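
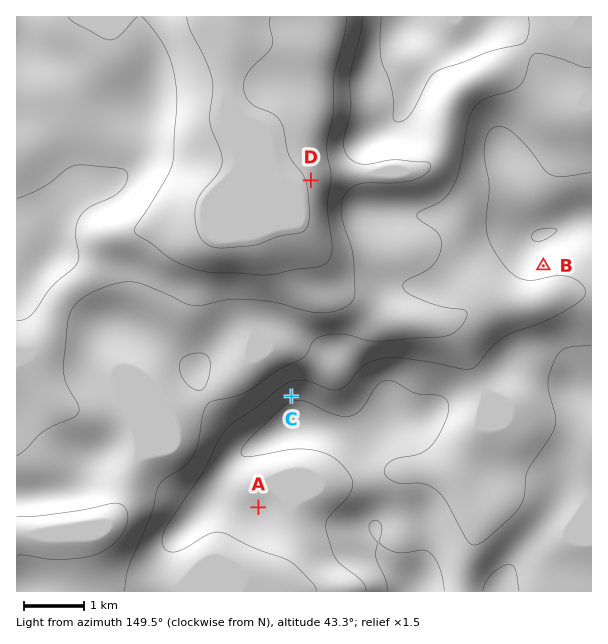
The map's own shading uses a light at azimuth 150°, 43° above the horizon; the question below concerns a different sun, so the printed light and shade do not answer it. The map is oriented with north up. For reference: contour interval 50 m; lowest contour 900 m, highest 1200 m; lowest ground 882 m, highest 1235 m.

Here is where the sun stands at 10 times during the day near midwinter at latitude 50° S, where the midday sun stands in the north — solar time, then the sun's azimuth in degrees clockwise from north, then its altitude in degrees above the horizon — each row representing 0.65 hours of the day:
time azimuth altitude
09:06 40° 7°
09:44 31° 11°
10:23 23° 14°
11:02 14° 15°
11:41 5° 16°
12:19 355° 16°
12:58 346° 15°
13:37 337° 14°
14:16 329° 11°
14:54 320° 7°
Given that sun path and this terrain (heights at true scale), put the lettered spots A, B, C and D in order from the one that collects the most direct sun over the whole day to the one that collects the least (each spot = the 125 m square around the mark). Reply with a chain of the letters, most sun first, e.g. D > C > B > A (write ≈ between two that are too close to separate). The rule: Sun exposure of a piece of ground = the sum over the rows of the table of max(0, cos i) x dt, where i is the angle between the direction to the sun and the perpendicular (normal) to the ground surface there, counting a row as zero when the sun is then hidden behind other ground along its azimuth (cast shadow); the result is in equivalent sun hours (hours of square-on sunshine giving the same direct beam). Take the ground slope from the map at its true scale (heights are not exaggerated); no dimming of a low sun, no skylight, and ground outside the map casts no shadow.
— C > A ≈ D > B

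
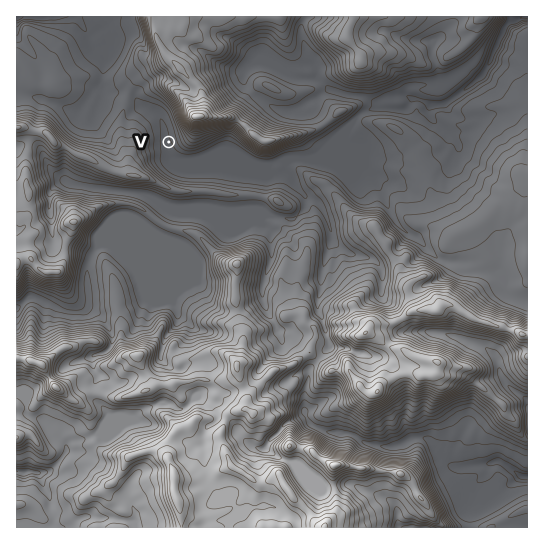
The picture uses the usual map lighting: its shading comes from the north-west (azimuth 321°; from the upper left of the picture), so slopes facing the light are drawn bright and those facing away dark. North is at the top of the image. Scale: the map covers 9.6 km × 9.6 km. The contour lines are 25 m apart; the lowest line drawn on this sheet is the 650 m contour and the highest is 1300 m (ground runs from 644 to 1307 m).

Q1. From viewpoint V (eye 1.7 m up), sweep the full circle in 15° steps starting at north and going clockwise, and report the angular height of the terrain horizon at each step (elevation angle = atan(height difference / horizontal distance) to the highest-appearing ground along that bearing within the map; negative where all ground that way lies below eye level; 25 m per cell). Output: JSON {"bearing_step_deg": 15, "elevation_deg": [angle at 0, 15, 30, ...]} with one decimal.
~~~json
{"bearing_step_deg": 15, "elevation_deg": [13.5, 20.3, 30.1, 36.0, 28.5, 18.1, 14.6, 9.8, 4.9, 5.0, 7.4, 6.9, 8.7, 10.7, 13.5, 13.5, 12.0, 11.7, 10.9, 8.8, 6.0, 3.3, 2.5, 5.5]}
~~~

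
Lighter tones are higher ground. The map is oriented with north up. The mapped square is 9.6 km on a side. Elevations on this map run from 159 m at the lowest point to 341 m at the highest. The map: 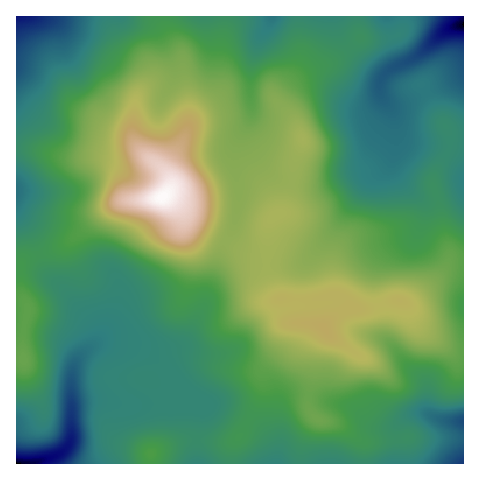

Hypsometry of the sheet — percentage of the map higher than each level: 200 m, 94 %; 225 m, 66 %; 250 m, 38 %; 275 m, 16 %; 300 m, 4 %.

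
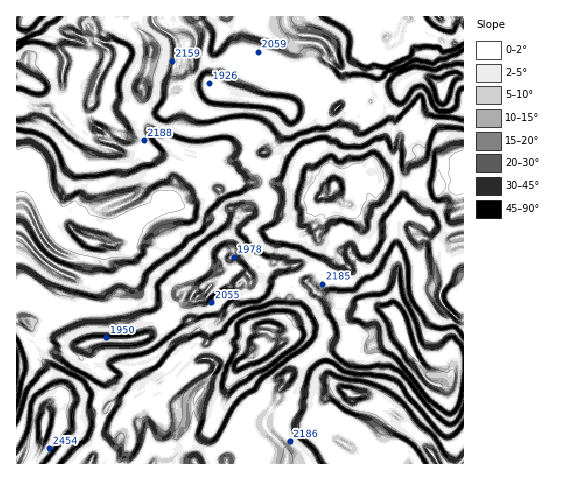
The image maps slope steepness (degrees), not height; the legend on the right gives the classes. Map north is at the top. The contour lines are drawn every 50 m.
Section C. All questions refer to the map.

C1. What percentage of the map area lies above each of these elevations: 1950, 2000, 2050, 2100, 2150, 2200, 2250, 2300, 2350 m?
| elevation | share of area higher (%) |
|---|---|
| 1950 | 94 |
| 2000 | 93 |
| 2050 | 90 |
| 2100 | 74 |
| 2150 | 70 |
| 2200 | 46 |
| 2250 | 41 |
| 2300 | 37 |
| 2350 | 17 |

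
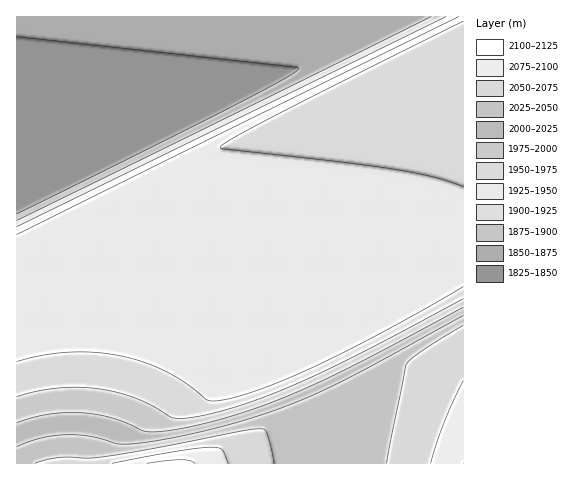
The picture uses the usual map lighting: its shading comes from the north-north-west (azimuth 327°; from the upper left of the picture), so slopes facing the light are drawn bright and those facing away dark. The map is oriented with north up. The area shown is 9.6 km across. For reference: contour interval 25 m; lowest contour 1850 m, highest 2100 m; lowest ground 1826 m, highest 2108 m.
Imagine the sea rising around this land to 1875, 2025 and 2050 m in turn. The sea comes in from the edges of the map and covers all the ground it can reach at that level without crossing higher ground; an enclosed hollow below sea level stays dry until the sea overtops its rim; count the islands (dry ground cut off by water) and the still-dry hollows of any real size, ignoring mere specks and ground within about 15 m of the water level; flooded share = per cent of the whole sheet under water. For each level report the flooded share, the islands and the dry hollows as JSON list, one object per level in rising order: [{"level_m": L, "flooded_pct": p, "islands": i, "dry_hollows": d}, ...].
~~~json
[{"level_m": 1875, "flooded_pct": 21, "islands": 0, "dry_hollows": 0}, {"level_m": 2025, "flooded_pct": 87, "islands": 0, "dry_hollows": 0}, {"level_m": 2050, "flooded_pct": 94, "islands": 0, "dry_hollows": 0}]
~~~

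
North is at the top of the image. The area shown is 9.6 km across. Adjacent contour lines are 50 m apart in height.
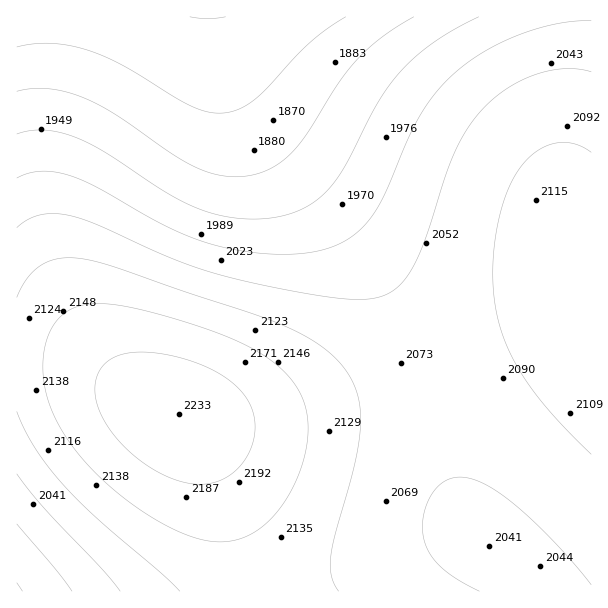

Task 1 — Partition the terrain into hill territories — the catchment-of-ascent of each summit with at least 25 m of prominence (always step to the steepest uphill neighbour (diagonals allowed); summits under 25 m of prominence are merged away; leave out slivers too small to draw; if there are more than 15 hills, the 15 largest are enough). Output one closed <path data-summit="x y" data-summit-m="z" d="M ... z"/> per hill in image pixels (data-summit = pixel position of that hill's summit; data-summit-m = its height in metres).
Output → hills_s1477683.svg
<path data-summit="179 414" data-summit-m="2233" d="M216 16l-200 1 0 574 521 1 1-7-10-13-46-31-14-17-16-42-22-93-24-63-24-47-26-39-26-34-54-60-29-39-19-41-6-19z"/><path data-summit="591 311" data-summit-m="2135" d="M591 16l-374 1 7 40 10 24 13 26 29 39 44 49 36 45 26 39 24 47 24 63 22 93 16 42 14 17 46 31 7 7 4 13 53-1z"/>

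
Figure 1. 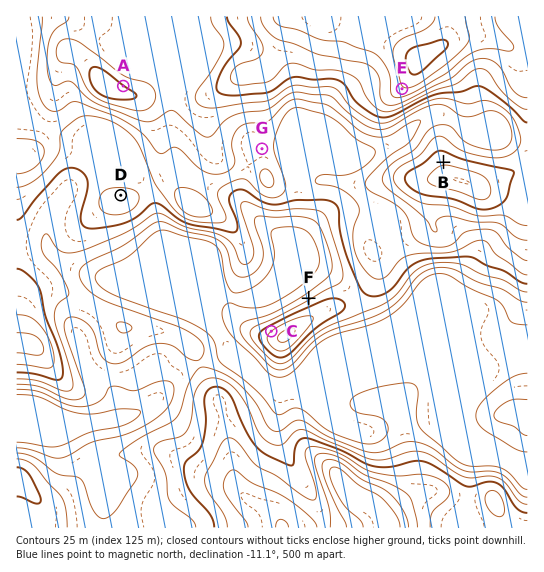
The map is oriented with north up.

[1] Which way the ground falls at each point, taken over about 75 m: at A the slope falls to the NE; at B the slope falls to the N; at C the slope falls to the NW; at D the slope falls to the N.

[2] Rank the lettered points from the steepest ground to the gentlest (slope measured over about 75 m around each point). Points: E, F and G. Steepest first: F E G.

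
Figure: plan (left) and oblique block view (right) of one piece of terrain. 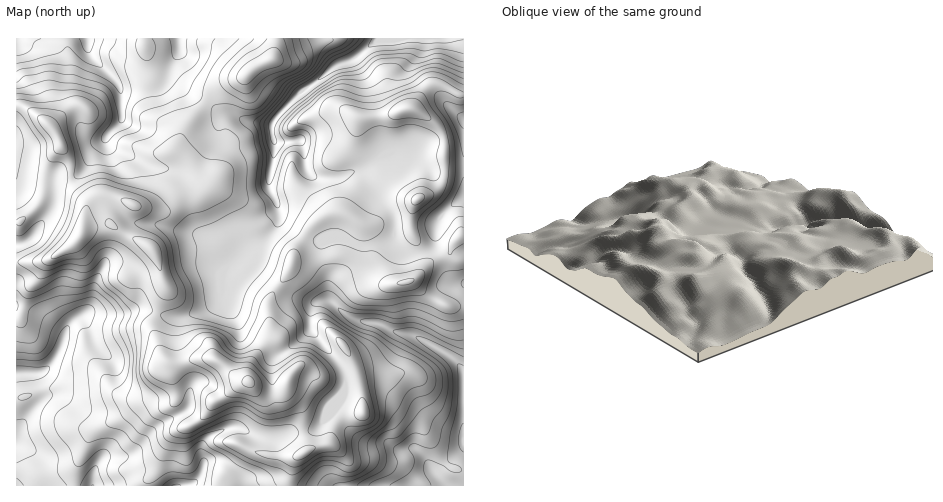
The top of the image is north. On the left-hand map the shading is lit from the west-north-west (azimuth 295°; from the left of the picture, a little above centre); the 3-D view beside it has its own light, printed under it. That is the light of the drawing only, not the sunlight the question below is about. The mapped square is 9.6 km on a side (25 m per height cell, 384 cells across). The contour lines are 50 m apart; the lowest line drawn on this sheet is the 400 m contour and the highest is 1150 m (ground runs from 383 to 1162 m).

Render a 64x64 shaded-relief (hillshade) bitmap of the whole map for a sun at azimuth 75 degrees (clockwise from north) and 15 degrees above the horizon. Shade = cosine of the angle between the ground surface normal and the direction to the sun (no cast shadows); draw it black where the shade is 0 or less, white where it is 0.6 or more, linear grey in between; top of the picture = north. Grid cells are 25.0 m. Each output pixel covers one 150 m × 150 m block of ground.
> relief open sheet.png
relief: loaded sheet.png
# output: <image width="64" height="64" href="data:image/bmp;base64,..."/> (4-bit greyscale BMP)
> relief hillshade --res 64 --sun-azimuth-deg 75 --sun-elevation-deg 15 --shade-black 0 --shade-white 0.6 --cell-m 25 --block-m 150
<image width="64" height="64" href="data:image/bmp;base64,Qk12CAAAAAAAAHYAAAAoAAAAQAAAAEAAAAABAAQAAAAAAAAIAAATCwAAEwsAABAAAAAAAAAAAAAAABEREQAiIiIAMzMzAERERABVVVUAZmZmAHd3dwCIiIgAmZmZAKqqqgC7u7sAzMzMAN3d3QDu7u4A////AFVVVVV5gwASNGeZYyIAJWZlQzNYq6mHVXiHd3dnmoZVVVZVRGmDASNEVndTRjAUZ2UyIzabqXQkeZiIiImoZVZVZlREWIQRNFVEVkNpYARmQhEiJIqoUhSbqqqZq6ZVZ2ZmVDNHljI0QzNFRHqCEzEAAjMjeqdBN8zMy6m7hWeIZlVDMjaIUzQyEjRFimEAAAJFZUNYl0SM7czcqqlleapVQyIiNXdTIzIQE0V4QAACV3d2VFeHad/szduZhUabu0QyIjNFZmQyIyABI2hRATeYdmZVV3eL3su8p4l0WKzLQyIjNEVVVDIiMQACWIZUVnZVVlVnh3rLmJqXioV5vMtUIiNEVVREQyIyAAJXiIdUMzRVVViYeJdWi7mal4qrzFQyNFVlVEMzIiIiI0RXh2QhAkVlWKh3ZDWu66qomavMZUM0VmVEMiIiISNWQQR4ZBACVnd5uXZkN9/rq6mInN1mZURVVDMhEiMiIlhgAWhkAAVmeJq6dmVI79qrqHis3Wd2VURDMhEjMzIiSHEBVUIRWHZ5qrqXZVnuuZqXeb3ud3dlRDMhE0MiERJYcxMxASWbhWm6mql1We2omYd6zv53dlVEMyI1UwAAE2iFMgABR82EWrmJu5Zq3JiId5vf/ndlQzMzI1dRAAA1eIUwABNa7oNJuYndlmvbiIiIve/+VVVCIzM1eFAAAlV3ZBACVnz+gzeqnO2FfMqYiJrO/+xERmQSM0Z3MAACRnZSETepnO2EI3ve6lWcyqmZrO/+t0RXlyEkZ3UgAAFXhkIkjNuJu5ZDa/+2Nr27u6vO7tlBRGipUSR2UwAAAmiGQzW/+2V4h4eL22E53czMzN7bYgFVebtyFXUxAAADeIZTNs/7U0Z4rLqmEX3tze7d24MAE1aKu4MlZBAAAASJhlRZ39pSNWi92mIGz/3O7bqFEAFFaJqqlTVTEAAAJpmHZovcuEEkeazaQVz/7LynZkEAE1aJqZmXVUIhAAFHmZiJq7qGMRSKq9tVv/65dSE1MhEjVomZiJh1MiEAATZ4iJqpmHUxFIqr23jex0MyElZDIiNnZ4d3d3ZBAAABJFZ4qqmHZTEUiqvcmrkwEjM1ZkMiNokkZ3dmZkEAABMiNXrMqXdlMRSKq8upcwATREVlQ0V5qgJnd2VWUQAANDElnNyodmZDJHmZmZhRATRERFVWiqmZAleHVEZRAANVMTe97Kh2ZlQzRniJmFIjRUM0VnrLqZkSNXhkNWMAJWUhSt7bmHZmZUMkZ4mYY0VVVEVmi9yoiCIjV2Q0diE1ZCFc7sqHdmZmVCFHmZhlVWZmZ3d5zJdmMhFGZDWJUjVTEn39uYd3ZmZkICeql2ZmZmd4h2eahlVDISV1V6pzMzEDrv2od3d2ZmUgF6qHZmd3d3h3Znd2Z0QxAlZ5qnQiECbP/Kh3d3dmZjEmqodmd3d3d3Zmd2Z4VUIAE2mpdCEjad/smHd3d3d2UzaJh2d3dnd3ZVeYVFd3UxABOKlkNFeb3tuYd3d3d3dkNGd3ZmZmd3dUaslSNYh0IAAnmGVomqu7qYd3d3d3eHYzRXd2ZVZ4h1R8yVI0mYZCAAaYZ5qZmYiZh3d3d3eIlzI0VmZVZ4iIU3zJYzR4iGMABYd3iGeIiImHZ3d3d4mXMjNFZmaIiIdCarp1VlV4dRAEd3d1WKqpiHZ3d3d4m7YiNERWeJmIdiA5upd3REeGEANndlV6zKh3dnd3iImstAJFVFaJmYdkECeruplUNXYgA1Z3iau6l3d2d3iJq92BA1ZlVniId2QhJ7zMu1Q0dTIzRoq7uph3d3ZneJqs7FAUZ3Zmd3d2ZURHqqzMVDRlRGVWm7qHd3d3ZmZ4mrz9QBWJdVZmZ2ZmZleIet1UNGVFiGeal3d3ZmZmZniqrP5QFqhDRWZmZmZ2ZnZZ3VUzRUWah5hmd2VVZmZ3eKqr73AHphJFZmZmZ3ZmZEneZTEkR7uYh2ZlREVmZ4iImprvoAekAkZnd2ZmZmZTSd5lMAJb7JmWVENEVmd4mIiImu/BB5MCVmZ3d3ZmZlNK7mUgAX78qoUzRVVVeImZh3ib/9MVYQJVVmd3dmZmU0rvVBACr+urhCRmZVVniZh3eJz/sQRAAUVEZ3dmZmZTSv8xAAbOyJqnVVVERWeJiHd5rf+AA0ACRDNXd2VmZTNt/xAAWt2nebuVIjRFVniId5q8/3ABMiRDI1d2VGZDNb/+AASLu4VqzrQBNVZmeJiImYm9ogATREMkZ3ZDVURr/+sCWJmYdovfwwNWZmZniIh1RZzaIAJEQ0WJhkNFac/+l2eZh3Zove/EFGZlZmZ3dlIlnN2jAAJFaaqGQzWM79hDmZd3ZorM37QkZ2VVVFZUITar3utAAEeauYZURYvclDSHZniImrvOoxNnZlVDREIBSKq97ZMAJpupdmVVZ5lleVVmeZmaqsthFGd2VDMzIAFZqqvKmWITephlZ2VEV4rMVnZ5mJqrtyAlZ3dVQyIhAliZiIiauUNYhURoh0JIvN1ndnmYmqpiAkVniGVTIiISRnd3ibzut2ZSE2iqdFi8zHdmeIirpiAjNFeJhlMhIyI1VXm83v/ah0ETaKunZ6zLZmZneKtyEkMjaJqWQiIjMzREe97d7bmIdCR4iap2m7pVVVZoulETMhNomqYiIjRDNERr3tzKmJq5d4h3mYeZiFVVVWi6USMhFHmqpREzRVRERGnN3Kl3isy5iIiIiIh3"/>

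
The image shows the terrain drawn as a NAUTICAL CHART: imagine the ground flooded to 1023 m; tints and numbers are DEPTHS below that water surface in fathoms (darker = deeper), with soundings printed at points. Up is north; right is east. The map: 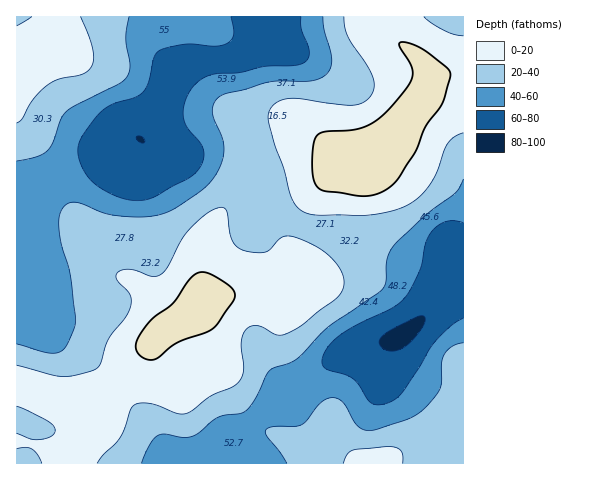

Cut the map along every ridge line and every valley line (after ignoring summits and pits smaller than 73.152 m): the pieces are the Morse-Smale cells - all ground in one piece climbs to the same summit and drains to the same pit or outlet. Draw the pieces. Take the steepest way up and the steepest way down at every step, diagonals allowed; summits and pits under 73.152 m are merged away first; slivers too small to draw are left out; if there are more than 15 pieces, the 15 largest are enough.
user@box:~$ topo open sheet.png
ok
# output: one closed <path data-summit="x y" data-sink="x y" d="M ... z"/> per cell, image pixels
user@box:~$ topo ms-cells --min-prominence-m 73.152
<path data-summit="361 167" data-sink="400 336" d="M463 16l-88 1 6 10 12 12 20 13 10 10 6 11-1 15-34 49-26 28-10 1-11-3-10 3-45 49-5 12 0 12 4 11 18 16-12-6-23 2-18 10-24 19-30 7-14 18-27 15-30 35-28 24-15 10-19 0-43-15-9-1 0 80 447-1z"/><path data-summit="361 167" data-sink="140 139" d="M375 16l-213 1 5 35 10 19-9 16-14 32-12 19-2 2-4-4-10 0-34 26-49 21-27 2 1 199 9 1 43 15 19 0 15-10 28-24 30-35 27-15 14-18 30-7 24-19 18-10 10-2 19 2-12-12-4-11 0-12 5-12 45-49 10-3 11 3 10-1 26-28 34-49 1-15-6-11-10-10-20-13-12-12z"/><path data-summit="38 52" data-sink="140 139" d="M161 16l-102 0-2 18-4 11-5 4-10 2-22 10 1 123 26-1 49-21 34-26 10 0 4 4 2-2 12-19 14-32 9-16-10-19z"/><path data-summit="38 52" data-sink="400 336" d="M57 16l-41 1 1 43 31-11 5-4 5-19z"/>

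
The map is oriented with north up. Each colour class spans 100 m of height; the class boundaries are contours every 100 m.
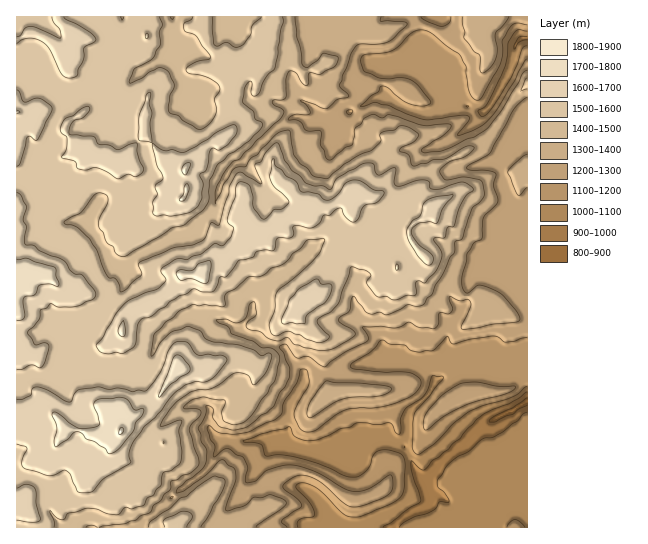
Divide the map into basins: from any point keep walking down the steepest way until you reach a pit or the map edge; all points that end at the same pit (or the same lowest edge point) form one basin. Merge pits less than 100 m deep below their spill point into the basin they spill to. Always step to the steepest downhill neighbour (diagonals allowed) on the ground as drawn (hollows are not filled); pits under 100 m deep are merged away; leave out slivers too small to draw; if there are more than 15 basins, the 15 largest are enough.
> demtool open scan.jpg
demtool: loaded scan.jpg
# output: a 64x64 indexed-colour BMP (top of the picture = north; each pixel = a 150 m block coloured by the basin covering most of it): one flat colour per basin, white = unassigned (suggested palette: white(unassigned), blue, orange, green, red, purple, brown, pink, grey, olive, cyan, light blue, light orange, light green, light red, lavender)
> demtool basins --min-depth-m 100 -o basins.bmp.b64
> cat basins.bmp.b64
<image width="64" height="64" href="data:image/bmp;base64,Qk12CAAAAAAAAHYAAAAoAAAAQAAAAEAAAAABAAQAAAAAAAAIAAATCwAAEwsAABAAAAAAAAAA////ALR3HwAOf/8ALKAsACgn1gC9Z5QAS1aMAMJ34wB/f38AIr28AM++FwDox64AeLv/AIrfmACWmP8A1bDFABEREREREREREREREREREREREREREREREREREREREREREREREREREREREREREREREREREREREREREREREREREREREREREREREREREREREREREREREREREREREREREREREREREREREREREREREREREREREREREREREREREREREREREREREREREREREREREREREREREREREREREREREREREREREREREREREREREREREREREREREREREREREREREREREREREREREREREREREREREREREREREREREREREREREREREREREREREREREREREREREREREREREREREREREREREREREREREREREREREREREREREREREREREREREREREREREREREREREREREREREREREREREREREREREREREREREREREREREREREREREREREREREREREREREREREREREREREREREREREREREREREREREREREREREREREREREREREREREREREREREREREREREREREREREREREREREREREREREREREREREREREREREREREREREREREREREREREREREREREREREREREREREREREREREREREREREREREREREREREREREREREREREREREREREREREREREREREREREREREREREREREREREREREREREREREREREREREREREREREREREREREREREREREREREREREREREREREREREREREREREREREREREREREREREREREREREREREREREREREREREREREREREREREREREREREREREREREREREREREREREREREREREREREREREREREREREREREREREREREREREREREREREREREREREREREREREREREREREREREREREREREREREREREREREREREREREREREREREREREREREREREREREREREREREREREREREREREREREREREREREREREREREREREREREREREREREREREREREREREREREREREREREREREREREREREREREREREREREREREREREREREREREREREREREREREREREREREREREREREREREREREREREREREREREREREREREREREREREREREREREREREREREREREREREREREREREREREREREREREREREREREREREREREREREREREREREREREREREREREREREREREREREREREREREREREREREREREREREREREREREREREREREREREREREREREREREREREREREREREREREREREREREREREREREREREREREREREREREREREREREREREREREREREREREREREREREREREREREREREREREREREREREREREREREREREREREREREREREREREREREREREREREREREREREREREREREREREREREREREREREREREREREREREREREREREREREREREREREREREREREREREREREREREREREREREREREREREREREREREREREREREREREREREREREREREREREREREREREREREREREREREREREREREREREREREREREREREREREREREREREREREREREREREREREREREREREREREREREREREREREREREREREREREREREREREREREREREREREREREREREREREREREREREiIRERERERERERERERERERERERERERERERERERERERIiIiERERERERERERERERERERERERERERERERERERERIiIiIiIiIiIRERERERERERERERERERERERERERERERIiIiIiIiIiIiEREREREREREREREREREREREREREREREiIiIiIiIiIiIhERERERERERERERERERERMzEREREREiIiIiIiIiIiIiIRERERERERERERERERERMzMxERERESIiIiIiIiIiIiIiIRERERERERERERERERMzMzMRERERIiIiIiIiIiIiIiIiIREREREREREREREREzMzMzMRERESIiIiIiIiIiIiIiIiIREREREREREREREzMzMzMzERESIiIiIiIiIiIiIiIiIiERERERERERERETMzMzMzMiIiIiIiIiIiIiIiIiIiIiIRERERERERERERMzMzMzMiIiIiIiIiIiIiIiIiIiIiIiEREREREREREREzMzMzMyIiIiIiIiIiIiIiIiIiIiIiIhERERERERERETMzMzMzMiIiIiIiIiIiIiIiIiIiIiIiERERERERETMzMzMzMzMyIiIiIiIiIiIiIiIiIiIiIiIhERERERERMzMzMzMzMzIiIiIiIiIiIiIiIiIiIiIiIiIREREREREzMzMzMzMzMiIiIiIiIiIiIiIiIiIiIiIiIhERERERERMzMzMzMzMzIiIiIREiIiIiIiIiIiIiIiIiEREREREREzMzMzMzMzMyIiIhERIiIiIiIiIiIiIiIiIREREREREREzMzMzMzMzMyIhERIiIiIiIiIiIiIiIiIhERERERERERMzMzMzMzMzEREREiIiIiIiIiIiIiIiIiEREREREREREzMzMzMzMzMREREiIiIiIiIiIiIiIiIiIRERERERERETMzMzMzMzMzERERIiIiIiIiIiIiIiIiIhERERERERERMzMzMzMzMzMREREiIiIiIiIiIiIiIiIi"/>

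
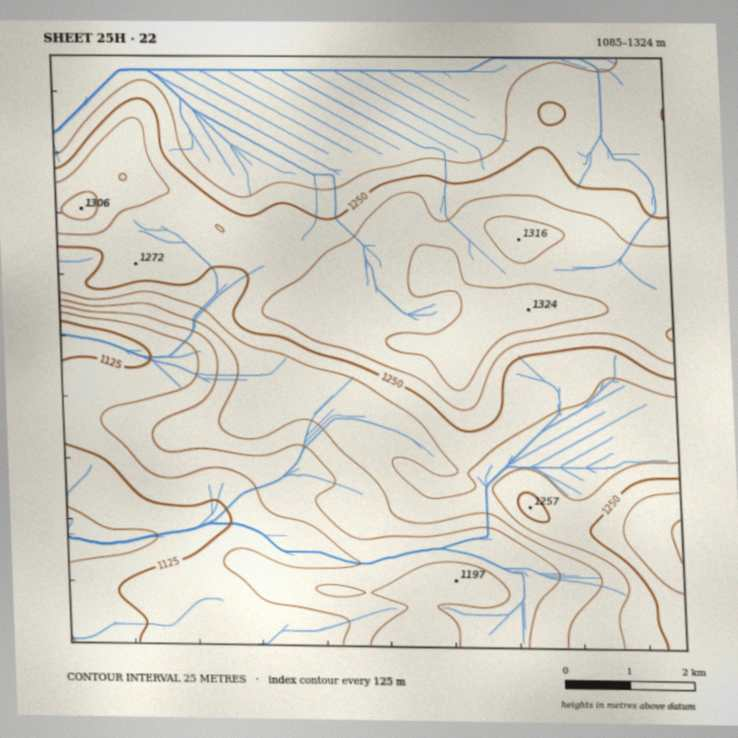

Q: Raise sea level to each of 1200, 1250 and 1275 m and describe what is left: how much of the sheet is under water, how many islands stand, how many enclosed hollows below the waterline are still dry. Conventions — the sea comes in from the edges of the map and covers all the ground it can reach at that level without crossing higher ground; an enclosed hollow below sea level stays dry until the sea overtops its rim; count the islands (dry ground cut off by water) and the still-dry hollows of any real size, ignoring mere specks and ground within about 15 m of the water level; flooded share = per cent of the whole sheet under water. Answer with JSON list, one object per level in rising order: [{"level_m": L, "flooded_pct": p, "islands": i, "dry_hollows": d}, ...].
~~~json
[{"level_m": 1200, "flooded_pct": 30, "islands": 0, "dry_hollows": 0}, {"level_m": 1250, "flooded_pct": 70, "islands": 0, "dry_hollows": 0}, {"level_m": 1275, "flooded_pct": 82, "islands": 0, "dry_hollows": 0}]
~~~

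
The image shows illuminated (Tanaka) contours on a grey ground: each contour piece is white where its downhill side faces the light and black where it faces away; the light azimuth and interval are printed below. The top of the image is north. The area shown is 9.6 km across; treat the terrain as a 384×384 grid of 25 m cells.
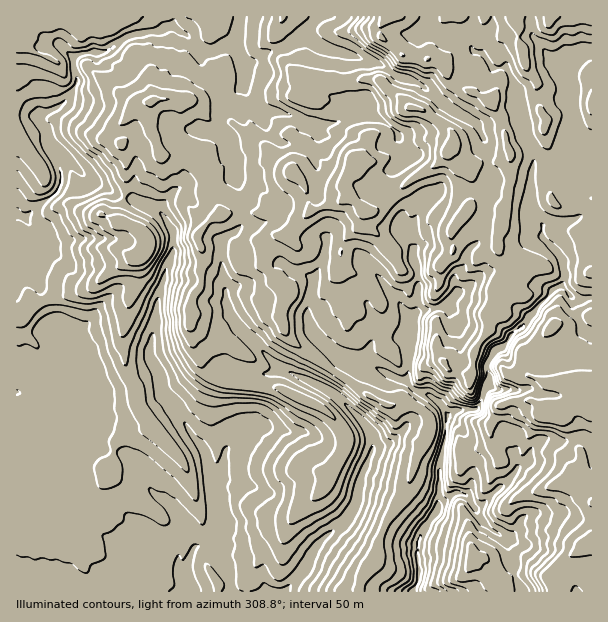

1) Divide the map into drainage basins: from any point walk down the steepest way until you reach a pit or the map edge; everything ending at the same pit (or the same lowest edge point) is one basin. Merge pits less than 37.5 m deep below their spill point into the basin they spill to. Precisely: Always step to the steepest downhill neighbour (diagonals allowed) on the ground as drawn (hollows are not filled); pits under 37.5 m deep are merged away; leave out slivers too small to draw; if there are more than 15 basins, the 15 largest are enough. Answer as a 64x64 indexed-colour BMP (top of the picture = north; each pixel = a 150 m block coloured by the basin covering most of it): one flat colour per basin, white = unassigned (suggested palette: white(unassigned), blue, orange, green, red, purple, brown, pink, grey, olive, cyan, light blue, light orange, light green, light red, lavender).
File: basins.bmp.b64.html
<image width="64" height="64" href="data:image/bmp;base64,Qk12CAAAAAAAAHYAAAAoAAAAQAAAAEAAAAABAAQAAAAAAAAIAAATCwAAEwsAABAAAAAAAAAA////ALR3HwAOf/8ALKAsACgn1gC9Z5QAS1aMAMJ34wB/f38AIr28AM++FwDox64AeLv/AIrfmACWmP8A1bDFABEREREREREREREREREREREREREiIiIiIiIiIhERERERERERERERERERERERERERERERESIiIiIiIiIiIREREREREREREREREREREREREREREREREiIiIiIiIiIiIiIRERERERERERERERERERERERERERERIiIiIiIiIiIiIiEREREREREREREREREREREREREREREiIiIiIiIiIiIiIhERERERERERERERERERERERERERESIiIiIiIiIiIiIiIhEREREREREREREREREREREREREREiIiIiIiIiIiIiIiERERERERERERERERERERERERERESIiIiIiIiIiIiIiIzMzMREREREREREREREREREREREREiIiIiIiIiIiIiIjMzMzERERERERERERERERERERERESIiIiIiIiIiIiIiMzMzMxEREREREREREREREREREREREiIiIiIiESIiIiIzMzMzMRERERERERERERERERERERESIiIiIiERERIiETMzMzMzEREREREREREREREREREREREiIiIiIRERERERMzMzMzMxERERERERERERERERERERESIiIiIhEREREREzMzMzMzERERERERERERERERERERERIiIiIiIRERERETMzMzMzMRERERERERERERERERERERESIiIiIRERERERMzMzMzMxERERERERERERERERERERERIiIiIhEREREREzMzMzMzMRERERERERERERERERERERESIiIiERERERETMzMzMzMzMxERERERERERERERERERERIiIiIRERERERMzMzMzMzMxEREREREREREREREREREREiIiIhEREREREzMzMzMzMzEREREREREREREREREREREiIiIiIRERERETMzMzMzMzERERERERERERERERERIiIiIiIiERERERERMzMzMzMzMRERERERERERERERESIiIiIiIiEREREREREzMzMzMzMxERERERERERERERESIiIiIiIiIRERERERETMzMzMzMxEREREREREREREREiIiIiIiIiERERERERERMzMzMzMzEREREREREREREREiIiIiIREhEREREREREREzMzMzMzMREREREREREREREiIiIiIRERERERERERERETMzMzMzMxERERERERERERIiIiIiIRERERERERERERERMzMzMzMzERERERERERERIiIiIiIhEREREREREREREREzMzMzMzMREREREREREREiIiIiIiEREREREREREREREUMzMzMzMxERERERERERESIiIiIiIRERERERERERERERQzMzMzMzERERERERERERIiIiIiIhERERERERERERERFERDMzMzMxEREREREREREiIiIiIhEREREREREREREREUREREMzMzERERERERERESIiIiIiERERERERERERERERREREREMzMRERERERERESIiIiIiERERERERERERERERFERERERDMxERERERERESIiIiIhEREREREREREREREREURERERERDERERERERERIiIiIhERERERERERERERERERRERERERERBEREREREREiIiIiERERERERERERERERERFEREREREREQRERERERESIiIiIREREREREREREREREREUREREREREQREREREREREiIiIiERERERERERERERERERREREREREQREREREREREREiIiIhERERERERERERERERFEREREREQRERERERERERERIiIiIREREREREREREREREURERERERBERERERERERERESIiIRERERERERERERERERREREREREERERERERERERERERIRERERERERERERERERFEREREREQREREREREREREREREREREREREREREREREREURERERERBERERERERERERERERERERERERERERERERERREREREREERERERERERERERERERERERERERERERERERFEREREREQREREREREREREREREREREREREREREREREREURERERERBERERERERERERERERERERERERERERERERERREREREREERERERERERERERERERERERERERERERERERFEREREQRERERERERERERERERERERERERERERERERERERFEREERERERERERERERERERERERERERERERERERERERERERERERERERERERERERERERERERERERERERERERERERERERERERERERERERERERERERERERERERERERERERERERERERERERERERERERERERERERERERERERERERERERERERERERERERERERERERERERERERERERERERERERERERERERERERERERERERERERERERERERERERERERERERERERERERERERERERERERERERERERERERERERERERERERERERERERERERERERERERERERERERERERERERERERERERERERERERERERERERERERERERERERERERERERERERERERERERERERERERERERERERERERERERERERERERERERERERERERERERERERERERERERERERERERERERERERERERERERERERERERERERERERERERERERERERERERERERERERERERERERERERERERERERERERERERERERERERERER"/>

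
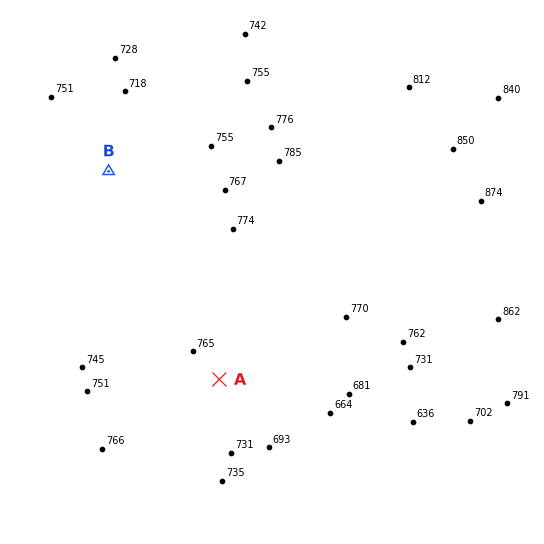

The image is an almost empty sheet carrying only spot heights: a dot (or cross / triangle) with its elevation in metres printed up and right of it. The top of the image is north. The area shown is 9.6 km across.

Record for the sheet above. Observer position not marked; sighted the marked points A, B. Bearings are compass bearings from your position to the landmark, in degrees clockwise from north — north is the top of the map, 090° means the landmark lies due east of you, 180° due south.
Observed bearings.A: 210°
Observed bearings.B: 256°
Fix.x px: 378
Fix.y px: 104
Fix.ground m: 810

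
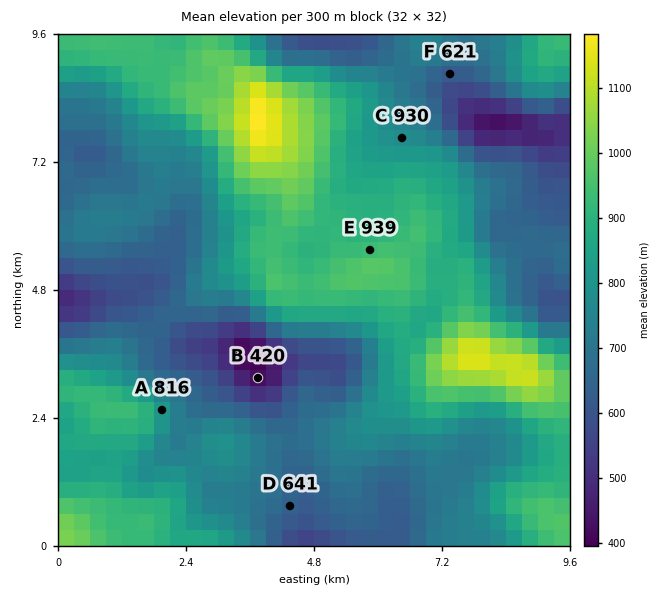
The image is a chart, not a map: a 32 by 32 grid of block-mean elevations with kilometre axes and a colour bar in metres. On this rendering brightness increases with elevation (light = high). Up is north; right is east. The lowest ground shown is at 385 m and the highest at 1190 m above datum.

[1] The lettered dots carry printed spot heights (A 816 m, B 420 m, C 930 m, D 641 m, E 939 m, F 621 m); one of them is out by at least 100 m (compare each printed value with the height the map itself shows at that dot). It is C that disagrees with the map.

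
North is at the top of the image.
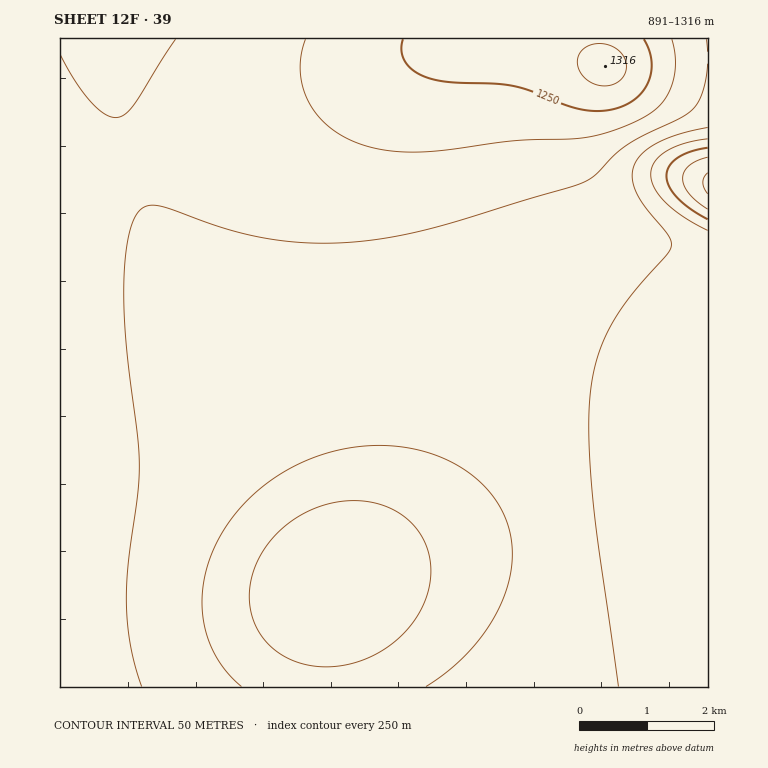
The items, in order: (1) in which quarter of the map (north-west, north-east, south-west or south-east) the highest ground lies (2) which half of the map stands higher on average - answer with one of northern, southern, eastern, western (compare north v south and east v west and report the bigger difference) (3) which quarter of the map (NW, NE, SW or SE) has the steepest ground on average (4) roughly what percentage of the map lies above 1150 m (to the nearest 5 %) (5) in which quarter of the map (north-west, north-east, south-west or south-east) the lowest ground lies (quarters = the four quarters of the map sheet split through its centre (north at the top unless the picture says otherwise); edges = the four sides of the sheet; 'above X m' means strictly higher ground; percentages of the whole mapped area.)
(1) The highest ground is in the north-east quarter.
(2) On average the northern half of the map is the higher ground.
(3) Slopes are steepest in the north-east quarter.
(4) Ground above 1150 m makes up about 30 % of the sheet.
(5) The lowest point lies in the north-east quarter of the map.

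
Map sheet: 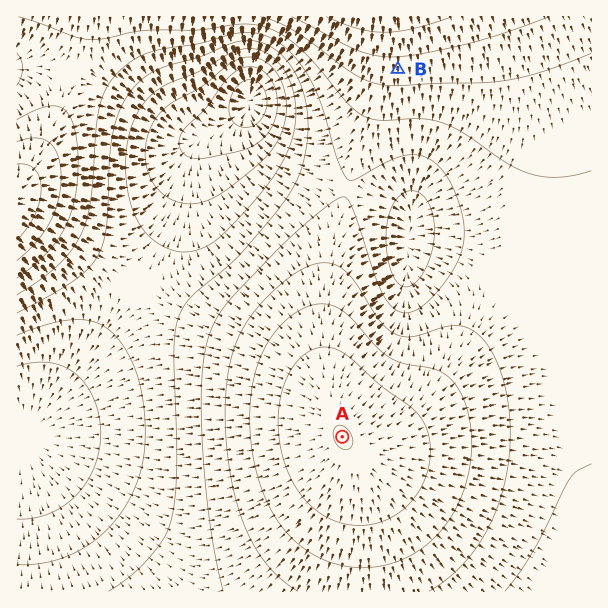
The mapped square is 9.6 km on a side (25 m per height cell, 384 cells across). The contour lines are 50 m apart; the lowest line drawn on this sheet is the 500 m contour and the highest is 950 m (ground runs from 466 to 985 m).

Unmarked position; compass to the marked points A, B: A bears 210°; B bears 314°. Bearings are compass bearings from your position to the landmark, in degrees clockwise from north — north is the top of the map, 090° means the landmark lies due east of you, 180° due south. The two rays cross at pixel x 498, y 166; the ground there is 800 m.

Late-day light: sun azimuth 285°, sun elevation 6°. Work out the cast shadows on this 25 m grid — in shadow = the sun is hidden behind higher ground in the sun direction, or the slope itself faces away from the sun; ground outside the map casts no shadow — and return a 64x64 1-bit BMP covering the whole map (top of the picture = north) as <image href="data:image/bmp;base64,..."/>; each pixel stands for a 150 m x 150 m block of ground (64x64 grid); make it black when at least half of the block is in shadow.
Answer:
<image width="64" height="64" href="data:image/bmp;base64,Qk0+AgAAAAAAAD4AAAAoAAAAQAAAAEAAAAABAAEAAAAAAAACAAATCwAAEwsAAAIAAAAAAAAA////AAAAAAAAAAAAAAAAAAAAAAAAAAAAAAAAAAAAAAAAAAAAAAAAAAAAAAAAAAAAAAAAAAAAAAAAAAAAAAAAAAAAAAAAAAAAAAAAAAAAAAAAAAAAAAAAAAAAAAAAAAAAAAAAAAAAAAAAAAAAAAAAAAAAAAAAAAAAAAAAAAAAAAAAAAAAAAAAAAAAAAAAAAAAAAAAAAAAAAAAAAAAAAAAAAAAAAAAAAAAAAAAAAAAAAAAAAAAAAAAAAAAAAAAAAAAAAAAAAAAAAAAAAAAAAAAAAAAAAAAAAAAAAAAAAAAAAAAAAAAAAAAAAAAAAAAAAAAAAAAAAAAAAAAAAAAAIAAAPAAAAABwAAA/gAAAAHgAAD/wAAAAeAAAP/wAAAB8AAA//wAAAHwAAD//wAAAfAAAP//wAAB8AAA///gAAHwAAD//+AAAfAAAP//8AAA8AAA///wAADgAAD///AAAEAAAH//8AAAAAAAP//4AAAAAAAf//gAAAAAAB//+AAAAAAAD//4AAAAAAAH//wAAAAAAAf//AAAAAAAA//+AAAAAAAB//+AAAAAAAH//+AAAAAAAP//4AAAAAAAf//wAAAAAAA///AAAAAAAB//8AAAAAAAD//4AAAAAAAGH/AAAAAAAAAP8AAAAAAAAA/wAAAAAAAAB+AAAAAAAAADwAAAAAAAAAAAAAAAAA=="/>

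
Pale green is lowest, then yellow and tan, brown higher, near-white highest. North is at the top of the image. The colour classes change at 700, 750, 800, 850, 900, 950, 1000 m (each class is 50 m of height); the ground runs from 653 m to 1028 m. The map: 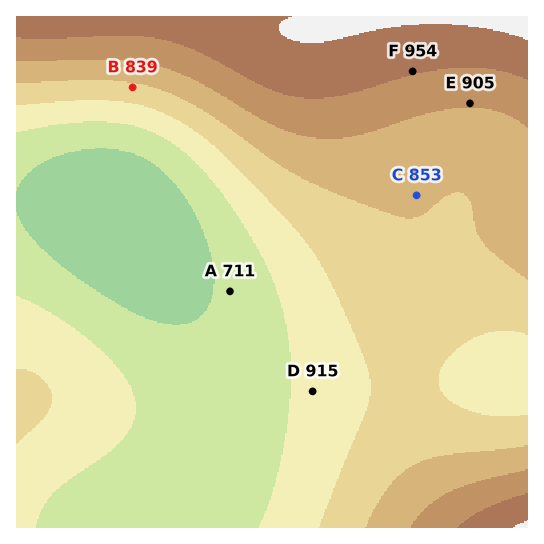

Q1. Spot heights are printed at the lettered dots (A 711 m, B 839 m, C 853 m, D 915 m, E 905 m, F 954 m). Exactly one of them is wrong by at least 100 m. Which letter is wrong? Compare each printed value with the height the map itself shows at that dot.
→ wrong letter D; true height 765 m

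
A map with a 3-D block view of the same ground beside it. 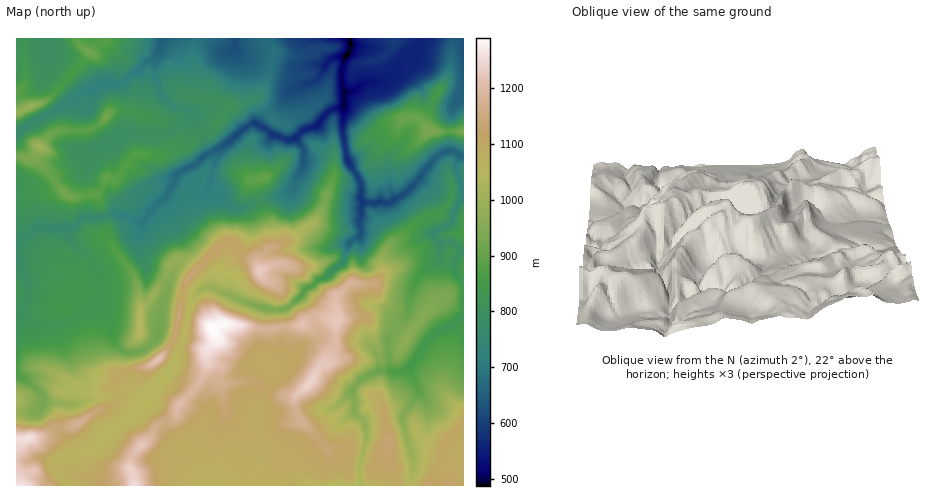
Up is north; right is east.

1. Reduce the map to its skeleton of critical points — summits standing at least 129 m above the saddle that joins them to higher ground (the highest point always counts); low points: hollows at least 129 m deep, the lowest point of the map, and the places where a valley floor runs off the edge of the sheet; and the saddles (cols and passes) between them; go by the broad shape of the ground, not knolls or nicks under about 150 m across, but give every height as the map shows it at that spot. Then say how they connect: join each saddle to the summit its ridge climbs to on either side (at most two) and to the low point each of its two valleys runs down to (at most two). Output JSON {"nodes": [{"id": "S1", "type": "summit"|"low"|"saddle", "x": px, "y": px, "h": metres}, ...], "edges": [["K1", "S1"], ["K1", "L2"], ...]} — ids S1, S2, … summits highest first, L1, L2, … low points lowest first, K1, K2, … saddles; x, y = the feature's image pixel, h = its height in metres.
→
{"nodes": [
{"id": "S1", "type": "summit", "x": 213, "y": 329, "h": 1290},
{"id": "S2", "type": "summit", "x": 20, "y": 485, "h": 1266},
{"id": "S3", "type": "summit", "x": 259, "y": 271, "h": 1232},
{"id": "S4", "type": "summit", "x": 39, "y": 146, "h": 1002},
{"id": "S5", "type": "summit", "x": 29, "y": 107, "h": 990},
{"id": "S6", "type": "summit", "x": 428, "y": 132, "h": 938},
{"id": "L1", "type": "low", "x": 347, "y": 55, "h": 487},
{"id": "K1", "type": "saddle", "x": 116, "y": 393, "h": 1073},
{"id": "K2", "type": "saddle", "x": 64, "y": 480, "h": 1070},
{"id": "K3", "type": "saddle", "x": 187, "y": 319, "h": 1056},
{"id": "K4", "type": "saddle", "x": 20, "y": 130, "h": 768},
{"id": "K5", "type": "saddle", "x": 458, "y": 154, "h": 661},
{"id": "K6", "type": "saddle", "x": 356, "y": 173, "h": 605}],
"edges": [["K1", "S2"], ["K1", "S3"], ["K1", "L1"], ["K2", "S1"], ["K2", "S2"], ["K2", "L1"], ["K3", "S1"], ["K3", "S3"], ["K3", "L1"], ["K4", "S4"], ["K4", "S5"], ["K4", "L1"], ["K5", "S1"], ["K5", "S6"], ["K5", "L1"], ["K6", "S3"], ["K6", "S6"], ["K6", "L1"]]}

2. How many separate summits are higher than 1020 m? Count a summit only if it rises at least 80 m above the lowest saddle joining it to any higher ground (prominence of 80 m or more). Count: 5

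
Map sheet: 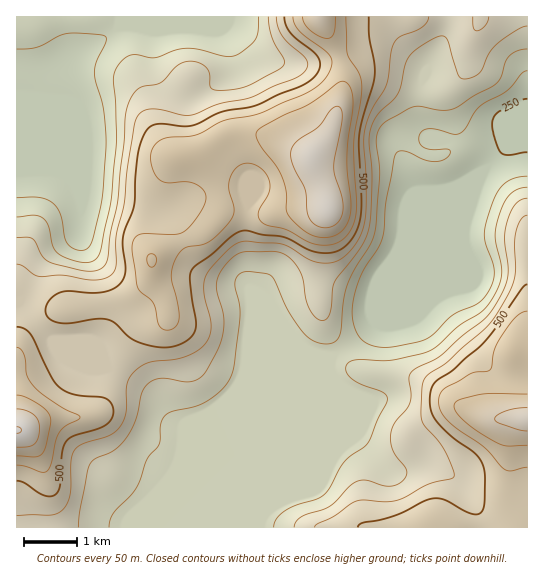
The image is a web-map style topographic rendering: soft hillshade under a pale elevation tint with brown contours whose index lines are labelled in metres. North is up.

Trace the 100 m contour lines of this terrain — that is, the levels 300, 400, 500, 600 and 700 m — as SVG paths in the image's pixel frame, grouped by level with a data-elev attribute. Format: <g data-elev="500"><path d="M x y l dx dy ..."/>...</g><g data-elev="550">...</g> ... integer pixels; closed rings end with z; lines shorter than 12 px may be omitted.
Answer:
<g data-elev="300"><path d="M527 176l-12 2-9 4-8 9-6 12-6 20-2 12 2 10 7 20 1 10-4 14-8 11-7 5-22 10-20 20-11 6-27 5-12 1-13-2-9-6-4-6-4-11-1-11 1-12 9-26 16-24 4-11 4-37 10-47 3-3 4 0 24 10 10 1 8-3 5-5 0-4-19 0-8-3-3-4-1-4 3-8 9-2 23 5 7-1 5-5 13-21 27-16 16-18 5-2"/><path d="M17 49l20-2 22-11 10-3 30 2 6 1 1 2-1 7-9 17-1 8 0 11 8 28 3 36-4 54-8 35-4 12-4 3-5 1-7-1-6-4-3-8-5-23-3-7-6-5-13-5-21 1"/></g><g data-elev="400"><path d="M78 527l2-18 10-44 5-6 20-10 11-11 9-17 6-27 5-8 7-6 8-2 24 4 8-1 8-4 6-8 12-23 5-17-1-14-6-24 0-10 5-12 11-12 6-4 8-2 28 1 11 3 9 8 6 11 5 27 5 11 8 8 4 0 4-2 4-9 2-20 1-7 27-35 8-18 3-44-3-43 2-15 7-13 20-20 3-8 5-23 5-9 22-15 6-3 6 1 3 5 10 33 4 4 7-1 7-3 5-3 8-18 8-10 21-15 9-3"/><path d="M527 198l-6 2-6 4-8 17-2 17 3 28 0 11-4 13-11 19-10 11-21 16-21 19-26 14-6 6 2 19-1 8-3 7-13 15-4 13 3 14 13 19-1 8-6 5-9 3-8-1-16-5-9 1-8 6-19 19-30 12-4 4-2 5"/><path d="M268 17l4 21 12 23-1 5-5 4-33 17-14 3-14 0-6-3-1-13-4-7-9-5-11 0-9 4-16 17-20 4-8 8-7 18-8 89-7 31-3 25-5 9-6 3-10 1-34-8-10-6-10-18-6-2-10 1"/></g><g data-elev="500"><path d="M17 481l8 2 18 12 7 1 5-1 5-9 2-32 4-12 8-6 31-10 6-7 2-8-2-7-5-5-32-5-15-7-8-10-20-42-6-6-8-2"/><path d="M527 284l-5 4-26 39-11 15-32 28-16 11-4 5-2 5-1 16 6 14 17 16 22 17 7 9 3 16-1 24-2 8-4 3-7 0-26-14-12-2-10 3-29 15-32 7-4 4"/><path d="M284 17l2 8 4 8 23 18 6 7 1 8-4 9-13 10-25 10-19 9-10 3-28 5-27 13-11 1-24-2-6 1-4 3-6 8-4 13-4 26-1 30-11 32 0 10 3 22-3 10-6 8-12 5-14 1-24-2-10 3-7 5-4 8 0 7 4 5 7 3 9 1 29-4 12 0 7 3 15 15 9 5 20 5 16-1 15-7 4-5 3-5 0-8-6-40 2-11 43-36 11-3 16 4 20 2 27 13 12 3 14-1 12-7 9-12 4-15 1-17-2-66 16-60-1-13-5-25 0-20"/></g><g data-elev="600"><path d="M17 456l18 1 7-3 4-9 5-24-2-7-7-7-16-10-9-2"/><path d="M527 394l-46 0-22 6-4 2-1 4 3 7 8 9 30 20 12 4 20-1"/><path d="M149 266l4 1 3-5 0-5-3-3-3 0-3 3 0 5z"/><path d="M316 237l11 0 11-3 8-8 4-12 1-13-4-27 0-17 6-58-3-12-3-4-4-2-6 3-30 21-24 10-19 11-6 4-2 4 4 11 16 21 6 12 4 13 0 18 2 6 15 15z"/><path d="M303 17l1 6 6 7 9 6 8 2 4-1 3-4 1-16"/></g><g data-elev="700"><path d="M17 433l3 0 1-3-1-3-3 0"/></g>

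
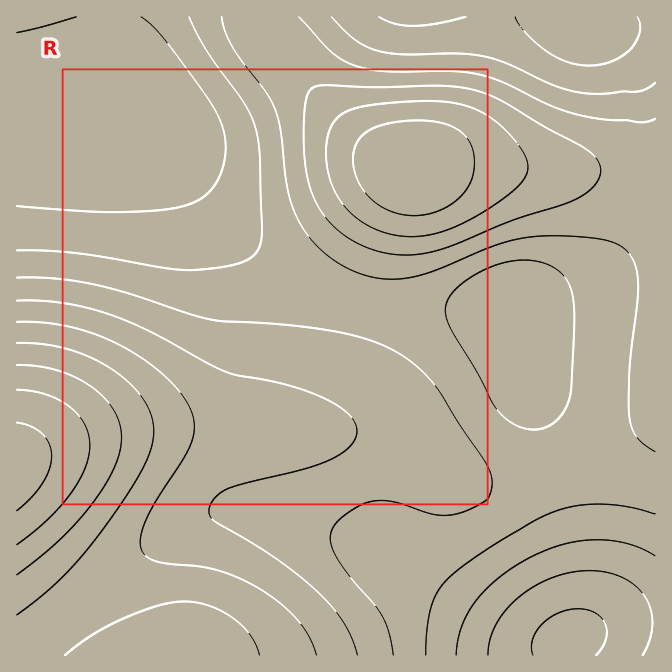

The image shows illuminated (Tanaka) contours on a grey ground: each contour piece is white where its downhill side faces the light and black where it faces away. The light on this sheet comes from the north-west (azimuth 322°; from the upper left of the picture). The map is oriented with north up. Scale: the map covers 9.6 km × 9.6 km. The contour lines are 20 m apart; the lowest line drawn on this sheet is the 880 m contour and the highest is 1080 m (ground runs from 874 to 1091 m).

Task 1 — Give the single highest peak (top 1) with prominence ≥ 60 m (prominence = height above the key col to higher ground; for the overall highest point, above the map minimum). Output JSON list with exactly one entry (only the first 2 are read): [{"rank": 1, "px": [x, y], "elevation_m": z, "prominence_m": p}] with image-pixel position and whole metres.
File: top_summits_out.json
[{"rank": 1, "px": [407, 167], "elevation_m": 1036, "prominence_m": 82}]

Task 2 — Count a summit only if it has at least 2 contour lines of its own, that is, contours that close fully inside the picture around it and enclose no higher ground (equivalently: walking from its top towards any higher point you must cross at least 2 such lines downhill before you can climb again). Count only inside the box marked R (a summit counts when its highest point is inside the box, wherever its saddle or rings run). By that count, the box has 1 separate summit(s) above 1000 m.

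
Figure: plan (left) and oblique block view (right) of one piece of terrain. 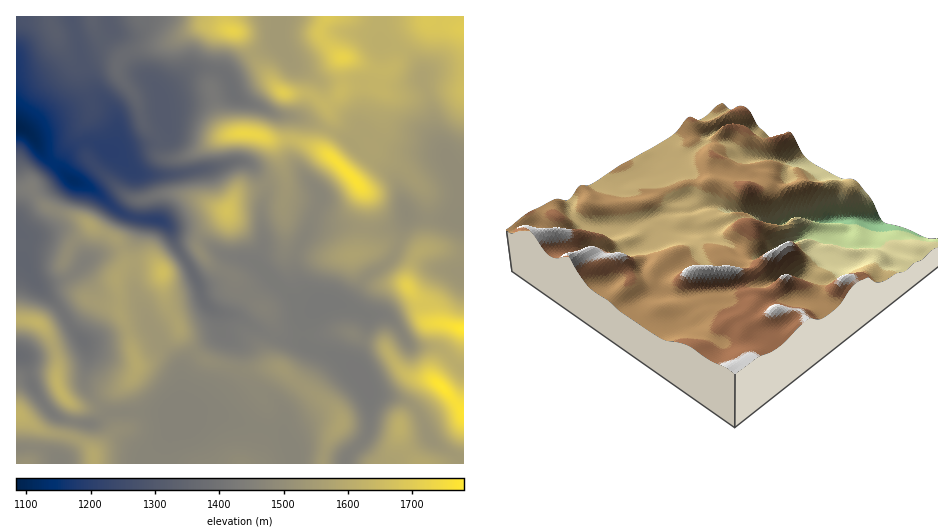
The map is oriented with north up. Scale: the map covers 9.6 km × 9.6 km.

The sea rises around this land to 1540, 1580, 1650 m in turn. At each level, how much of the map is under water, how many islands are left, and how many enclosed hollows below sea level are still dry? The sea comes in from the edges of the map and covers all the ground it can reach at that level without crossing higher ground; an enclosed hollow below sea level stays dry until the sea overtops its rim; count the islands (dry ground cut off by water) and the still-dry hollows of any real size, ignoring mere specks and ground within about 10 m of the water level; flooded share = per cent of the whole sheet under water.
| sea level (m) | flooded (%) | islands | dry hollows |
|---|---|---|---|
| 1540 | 67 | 4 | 0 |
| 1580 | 81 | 5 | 0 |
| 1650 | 93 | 4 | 0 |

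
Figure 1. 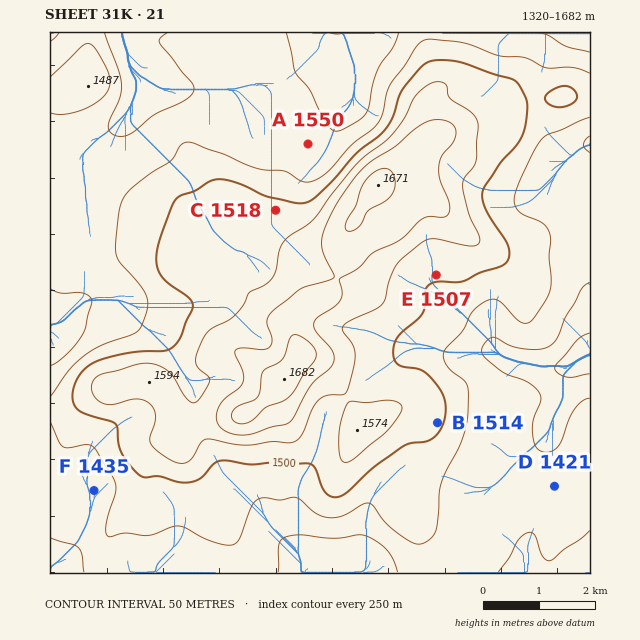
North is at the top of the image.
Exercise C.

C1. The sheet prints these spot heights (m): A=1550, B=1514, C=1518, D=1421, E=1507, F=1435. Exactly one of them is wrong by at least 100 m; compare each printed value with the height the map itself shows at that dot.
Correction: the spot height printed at A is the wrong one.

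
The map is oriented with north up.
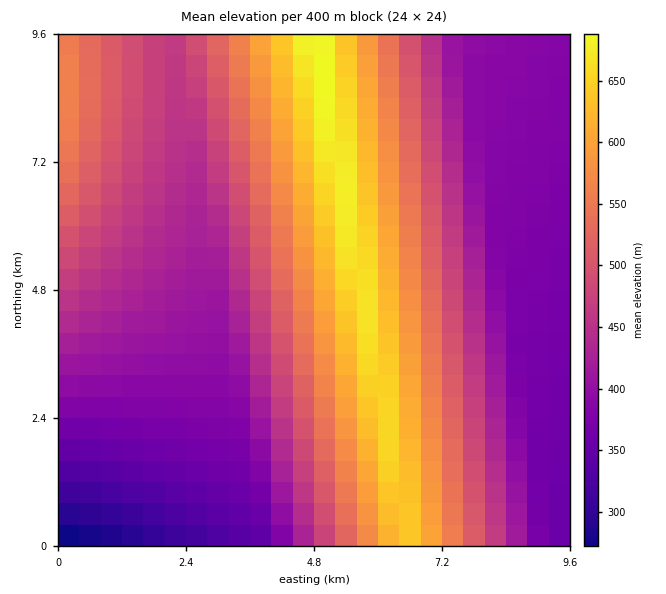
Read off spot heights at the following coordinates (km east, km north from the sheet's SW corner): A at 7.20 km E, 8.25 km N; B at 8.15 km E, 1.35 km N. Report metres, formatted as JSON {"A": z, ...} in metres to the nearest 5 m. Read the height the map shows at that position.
{"A": 445, "B": 450}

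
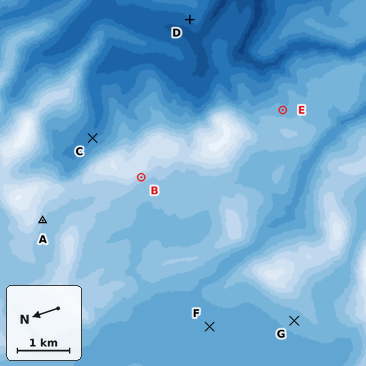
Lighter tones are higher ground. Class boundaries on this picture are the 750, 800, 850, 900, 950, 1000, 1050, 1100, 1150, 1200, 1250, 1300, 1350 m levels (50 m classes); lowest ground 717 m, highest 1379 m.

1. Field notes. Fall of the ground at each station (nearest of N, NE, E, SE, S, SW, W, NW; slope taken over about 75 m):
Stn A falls SW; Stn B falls W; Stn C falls E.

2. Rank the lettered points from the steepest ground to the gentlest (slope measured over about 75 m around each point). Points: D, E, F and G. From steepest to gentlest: D E G F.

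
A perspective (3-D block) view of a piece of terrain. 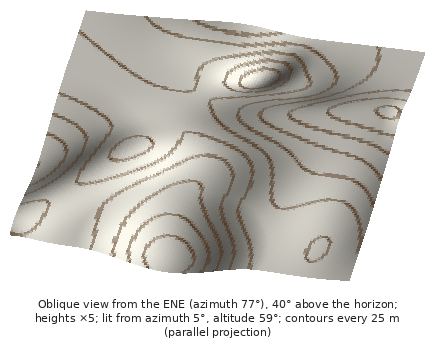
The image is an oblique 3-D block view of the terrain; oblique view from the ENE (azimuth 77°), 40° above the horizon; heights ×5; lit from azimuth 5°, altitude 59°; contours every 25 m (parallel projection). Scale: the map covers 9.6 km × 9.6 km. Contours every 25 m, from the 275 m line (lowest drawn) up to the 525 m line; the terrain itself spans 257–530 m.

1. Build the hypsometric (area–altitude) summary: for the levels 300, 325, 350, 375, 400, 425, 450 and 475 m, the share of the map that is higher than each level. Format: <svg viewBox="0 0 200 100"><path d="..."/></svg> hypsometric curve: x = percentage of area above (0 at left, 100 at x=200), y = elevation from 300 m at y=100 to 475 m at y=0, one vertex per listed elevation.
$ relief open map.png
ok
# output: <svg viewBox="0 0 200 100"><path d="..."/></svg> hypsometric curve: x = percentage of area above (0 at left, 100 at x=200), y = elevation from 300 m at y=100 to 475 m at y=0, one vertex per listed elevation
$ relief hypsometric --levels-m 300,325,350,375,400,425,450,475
<svg viewBox="0 0 200 100"><path d="M191 100l-10-14-18-15-28-14-57-14-35-14-18-15-14-14"/></svg>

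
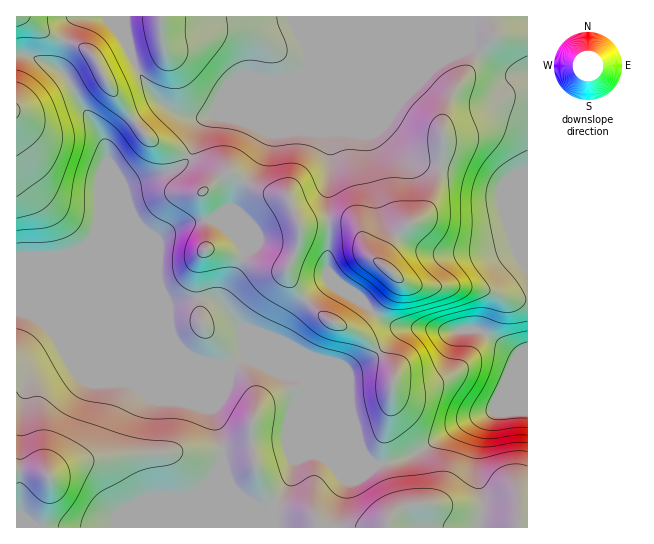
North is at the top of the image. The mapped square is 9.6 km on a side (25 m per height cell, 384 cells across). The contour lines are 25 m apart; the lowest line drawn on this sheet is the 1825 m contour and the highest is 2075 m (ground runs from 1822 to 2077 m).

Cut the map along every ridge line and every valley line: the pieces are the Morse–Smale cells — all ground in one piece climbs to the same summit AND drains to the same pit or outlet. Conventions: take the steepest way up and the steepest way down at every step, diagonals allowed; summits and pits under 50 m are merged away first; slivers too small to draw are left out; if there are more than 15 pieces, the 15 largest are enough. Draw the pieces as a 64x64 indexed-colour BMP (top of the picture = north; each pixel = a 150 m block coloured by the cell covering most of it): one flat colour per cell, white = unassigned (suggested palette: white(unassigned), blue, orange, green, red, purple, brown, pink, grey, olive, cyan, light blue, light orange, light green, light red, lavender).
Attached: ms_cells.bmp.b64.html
<image width="64" height="64" href="data:image/bmp;base64,Qk12CAAAAAAAAHYAAAAoAAAAQAAAAEAAAAABAAQAAAAAAAAIAAATCwAAEwsAABAAAAAAAAAA////ALR3HwAOf/8ALKAsACgn1gC9Z5QAS1aMAMJ34wB/f38AIr28AM++FwDox64AeLv/AIrfmACWmP8A1bDFACIiIiIiIiIiIiIiIiIiIiIiIiIiIiIiIiIiIiIiIiIiIiIiIiIiIiIiIiIiIiIiIiIiIiIiIiIiIiIiIiIiIiIiIiIiIiIiIiIiIiIiIiIiIiIiIiIiIiIiIiIiIiIiIiIiIiIiIiIiIiIiIiIiIiIiIiIiIiIiIiIiIiIiIiIiIiIiIiIiIiIiIiIiIiIiIiIiIiIiIiIiIiIiIiIiIiIiIiIiIiIiIiIiIiIiIiIiIiIiIiIiIiIiIiIiIiIiIiIiIiIiIiIiIiIiIiIiIiIiIiIiIiIiIiIiIiIiIiIiIiIiIiIiIiIiIiIiIiIiIiIiIiIiIiIiIiIiIiIiIiIiIiIiIiIiIiIiIiIiIiIiIiIiIiIiEREiIiIiIiIiIiIiIiIiIiIiIiIiIiIiIiIiIiIiIiEREREiIiIiIiIiIiIiIiIiIiIiIiIiIiIiIiIiIiIiIREREREiIiIiIiIiIiIiIiIiIiIiIiIiIiIiIiIiIiIRERERERIiIiIiIiIiIiIiIiIiIiIiIiIiIiIiIiIiIRERERERERIiIiIiIiIiIiIiIiIiIiIiIiIiIiIiIiIRERERERERERIiIiIiIiIiIiIiIiIiIiIiIiIiIiIiIRERERERERERERIiIiIiIiIiIiIiIiIiIiIiIiIiIiIRERERERERERERESIiIiIiIiIiIiIiIiIiIiIiIiIiIREREREREREREREREiIiIiIiIiIiIiIiIiIiIiIiIiIhERERERERERERERERIiIiIiIiIiIiIiIiIiIiIiIiIhERERERERERERERERESIiIiIiIiIiIiIiIiIiIiIiMxEREREREREREREREREREiIiIiIiIiIiIiIiIjMiIjMxERERERERERERERERERESIiIiIiIiIjMzMzMzMzMzMxERERERERERERERERERERIiIiIiIiMzMzMzMzMzMzMxEREREREREREREREREREREiIiIiIjMzMzMzMzMzMzMxERERERERERERERERERERESIiIiMzMzMzMzMzMzMzMRERERERERERERERERERERERIiIjMzMzMzMzMzMzMzMREREREREREREREREREREREREiMzMzMzMzMzMzMzMzMRERERERERERERERERERERERETMzMzMzMzMzMzMzMzMRERERERERERERERERERERERERMzMzMzMzMzMzMRMzMREREREREREREREREREREREREREzMzMzMzMzMzMRERERERERERERERERERERERERERERETMzMzMzMzMzMxERERERERERERERERERERERERERERERMzMzMzMzMzMxEREREREREREREREREREREREREREREREzMzMzMzMzMzERERERERERERERERERERERERERERERETMzMzMzMzMzMRERERERERERERERERERERERERERERERMzMzMzMzMzMREREREREREREREREREREREREREREREREzMzMzMzMzMxERERERERERERERERERERERERERERERETMzMzMzMzMxERERERERERERERERERERERERERERERERMzMzMzMzMzEREREREREREREREREREREREREREREREREzMzMzMzMzMRERERERERERERERERERERERERERERERETMzMzMzMzMRERERERERERERERERERERERERERERERERMzMzMzMzMxEREREREREREREREREREREREREREREREREzMzMzMzM1ERERERERERERERERERERERERERERERERETMzMzMzMzURERERERERERERERERERERERERERERERERMzMzMzMzVVUREREREREREREREREREREREREREREREREzMzMzMzNVVVVRERERERERERERERERERERERERERERETMzMzMzM1VVVVVRERERERERERERERERERERERERERERMzMzMzM1VVVVVVUREREREREREREREREREREREREREREzMzMzMzVVVVVVVRERERERERERERERERERERERERERETMzMzMzNVVVVVVVERERERERERERERERERERERERERERMzMzMzNVVVVVVVVREREREREREREREREREREREREREREzMzMzM1VVVVVVVVERERERERERERERERERERERERERETMzMzM1VVVVVVVURBERERERERERERERERERERERERERMzMzM1VVVVVVVEREREEREREREREREREREREREREREREzMzMzVVVVVVVEREREREERERERERERERERERERERERETMzMzVVVVVVVEREREREREQRERERERERERERERERERERMzMzNVVVVVVEREREREREREQREREREREREREREREREREzMzNVVVVVVUREREREREREREQRERERERERERERERERETMzNVVVVVVURERERERERERERERBERERERERERERERZmMzVVVVVVVVRERERERERERERERERBEREREREREREWZmZVVVVVVVVVREREREREREREREREREREEREREREREWZmZlVVVVVVVVVEREREREREREREREREREREEREREREWZmZmVVVVVVVVVUREREREREREREREREREREREERERERZmZmZVVVVVVVVVREREREREREREREREREREREREQRERFmZmZlVVVVVVVVVEREREREREREREREREREREREREQREWZmZm"/>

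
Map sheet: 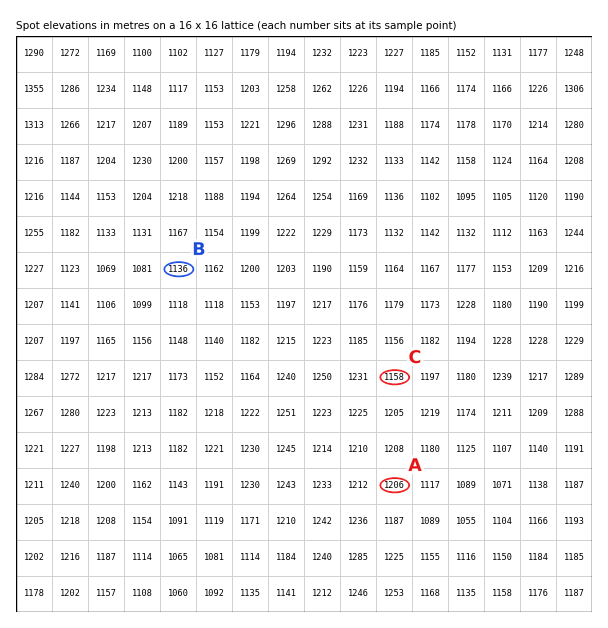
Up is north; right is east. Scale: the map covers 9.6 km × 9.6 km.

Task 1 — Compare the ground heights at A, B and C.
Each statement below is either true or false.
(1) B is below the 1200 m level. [true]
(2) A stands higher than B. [true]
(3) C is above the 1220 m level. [false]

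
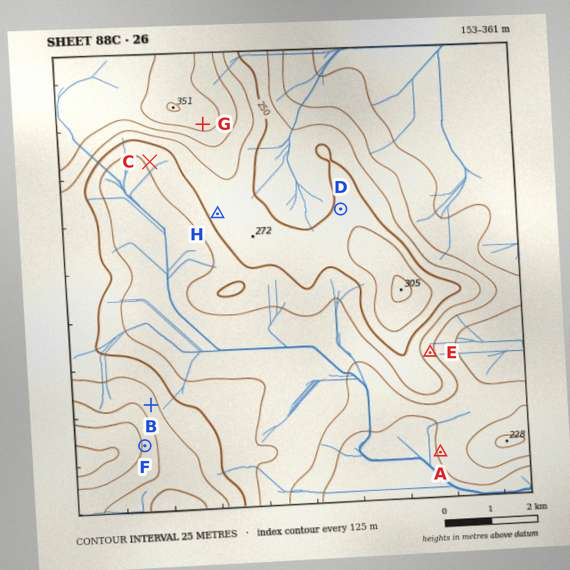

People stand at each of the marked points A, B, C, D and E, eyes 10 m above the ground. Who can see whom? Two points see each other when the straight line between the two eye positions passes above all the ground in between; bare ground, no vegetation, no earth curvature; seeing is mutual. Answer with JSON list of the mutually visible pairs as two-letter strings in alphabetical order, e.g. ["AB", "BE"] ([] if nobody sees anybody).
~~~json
["AB", "BC", "BD"]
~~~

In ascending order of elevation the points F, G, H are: H F G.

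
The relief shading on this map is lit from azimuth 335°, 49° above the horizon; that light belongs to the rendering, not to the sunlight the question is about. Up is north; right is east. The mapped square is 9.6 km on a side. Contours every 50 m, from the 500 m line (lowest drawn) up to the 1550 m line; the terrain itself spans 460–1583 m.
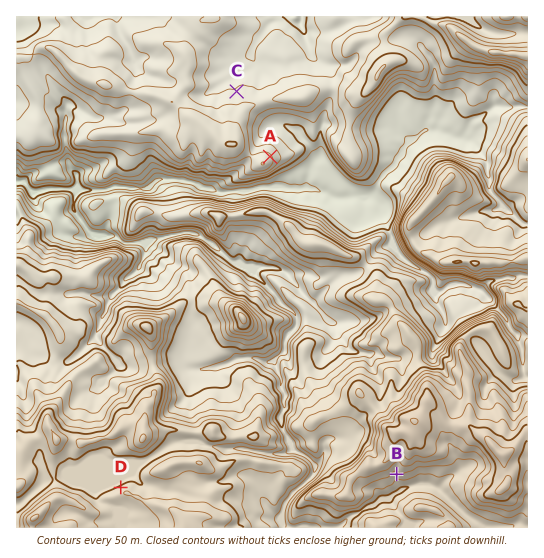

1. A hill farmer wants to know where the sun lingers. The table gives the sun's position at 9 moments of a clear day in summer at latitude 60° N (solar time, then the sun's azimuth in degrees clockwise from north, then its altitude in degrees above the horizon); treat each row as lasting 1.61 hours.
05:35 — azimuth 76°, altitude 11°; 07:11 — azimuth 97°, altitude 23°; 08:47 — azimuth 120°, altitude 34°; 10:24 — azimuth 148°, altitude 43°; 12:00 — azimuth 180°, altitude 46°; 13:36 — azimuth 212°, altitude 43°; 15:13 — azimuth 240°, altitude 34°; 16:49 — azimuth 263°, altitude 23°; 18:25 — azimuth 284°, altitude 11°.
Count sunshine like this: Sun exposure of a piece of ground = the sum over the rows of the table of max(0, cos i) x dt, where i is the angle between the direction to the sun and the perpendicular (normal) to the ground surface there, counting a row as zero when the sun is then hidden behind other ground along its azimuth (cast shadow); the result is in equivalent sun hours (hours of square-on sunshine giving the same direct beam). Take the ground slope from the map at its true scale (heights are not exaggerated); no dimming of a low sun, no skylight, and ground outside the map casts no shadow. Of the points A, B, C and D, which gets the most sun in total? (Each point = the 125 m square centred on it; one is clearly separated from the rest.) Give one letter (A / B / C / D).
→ B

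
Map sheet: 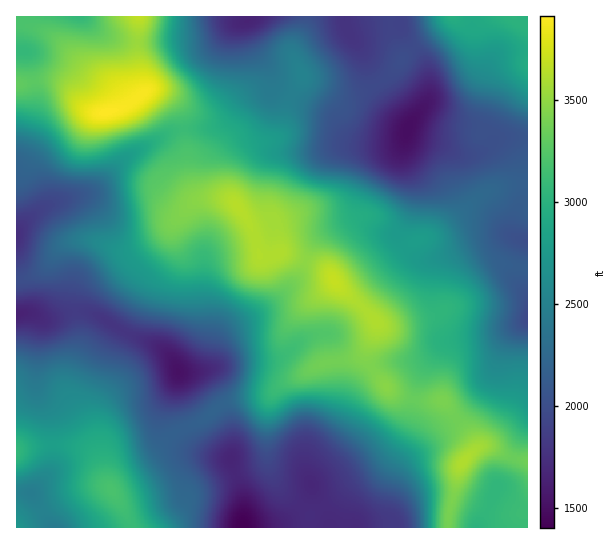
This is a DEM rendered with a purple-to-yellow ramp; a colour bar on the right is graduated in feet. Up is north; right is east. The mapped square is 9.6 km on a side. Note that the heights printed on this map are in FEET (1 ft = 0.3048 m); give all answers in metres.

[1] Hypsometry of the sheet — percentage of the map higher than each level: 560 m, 90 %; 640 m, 75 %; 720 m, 61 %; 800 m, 50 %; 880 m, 38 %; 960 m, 24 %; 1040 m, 10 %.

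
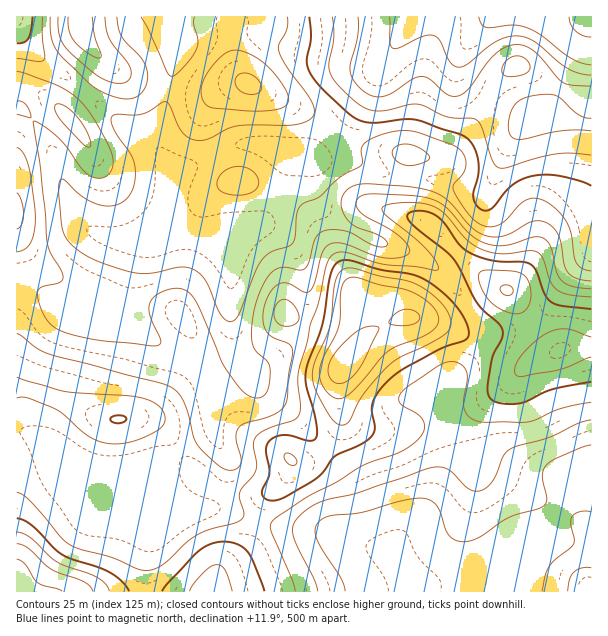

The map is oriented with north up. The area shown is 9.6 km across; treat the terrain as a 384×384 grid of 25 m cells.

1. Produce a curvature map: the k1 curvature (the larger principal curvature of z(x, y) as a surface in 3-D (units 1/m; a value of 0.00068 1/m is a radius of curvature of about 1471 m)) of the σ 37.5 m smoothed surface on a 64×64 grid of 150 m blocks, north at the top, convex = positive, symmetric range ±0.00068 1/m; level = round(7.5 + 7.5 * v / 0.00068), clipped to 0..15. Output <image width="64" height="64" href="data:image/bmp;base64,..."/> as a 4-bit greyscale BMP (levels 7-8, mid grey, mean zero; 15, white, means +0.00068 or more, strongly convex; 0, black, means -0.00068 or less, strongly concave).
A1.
<image width="64" height="64" href="data:image/bmp;base64,Qk12CAAAAAAAAHYAAAAoAAAAQAAAAEAAAAABAAQAAAAAAAAIAAATCwAAEwsAABAAAAAAAAAAAAAAABEREQAiIiIAMzMzAERERABVVVUAZmZmAHd3dwCIiIgAmZmZAKqqqgC7u7sAzMzMAN3d3QDu7u4A////AIib3v/ty6qqqqqZmYiIiIiZmYiIiId3d4d3eIiId4ismrzMzMuqmIiZmqmZiIiIiIiIiIiIh3d4h3eIiIiImruszKmImZiHd3eKqqmIiImIiIiIiIiHeIiIiIiIiImaury6hneIiHdnd4mqqpiImYiHd3d3d4iIiIiIiIiIiJmay5dmZ3iIh3d3iJqqqYiZh3d3d3d3eIiIiIiIiHd3iJnLl2ZneIiHd3iJmaqpmZiHd3d3d3d3iIiIiIh3d3d4msqYd3d3iIh3eIiJmZmZmIdmd3d3d3d4iJmIh3d3d3iauoiHd3eIiHd3iIiIiZqZh2ZneIh3d3d4iZiHd3d4iZqpiIh3d4iIh3d3d3d4mqmHZmeIiHd3d3iJmId3eIiZmamHiId3iIiId3d3d3iruphmZ4iId3d3d4mZiIiJmZiImHeIh3eIiIiIiIiJmrzMuYd4iIh3d3d3iJmIiJmYiHiYd3iId3iHeIiImqu7vMzLqZmZiIiIh3d4mYiImIh3d5h3eIiHd3d3iIm7qZiKu7u6qZiIiIiIiIiZmIiId3d3mHd3iIiIh3d4m7qHZXmru7uph3eIiIiIiZmIiId3d3eYd3eIiIiId3irqHZmaKzMu6mHd3iIiIiJmYiIiHd3d4iHd4iIiIh3eaqXd3ebztuqqpiIiIiIiIiIiIiId4h3iId3iImYiIiJqXd4ms3duZmqmZmZmZmIiIiIiIiIiHeId3eImZmZmJqpd3iszLupiaqqqqqZmZiIiId4iIiId3h3eImrvLuqqph3iaupiqmJq7qqmZmZiIiZh3iJiIh3d4iJq7zMzLupmHeJqYd4mYm8upiIiIiIiZqYeJmIiHd4iZqrqqqruqmIh4mYdmeIib3Kh3Z3iIiJqqmJmHeIiJmaqpmYiImZmZiIiYdmZniazcqHZnd3d4iau6mYd3iImamZiIiIiIiZmIiIh3d3iaveyodmd3d3d4mrupiHeIiZmYiIiIiIiIiYiIh3d3iavO7bmHd3iHd3d4q6qZiIiIiIiIiIiIh3iIiIiId3eJq9/+yph3eIdmZ3iaqqqoiIiIiIiIiIiHd4iIiIiIdniKvv7cqYd4h2Z4iImqq7qZmIiIiIiIiIh3iImZiJmHd3ic7ty6mIiHZ4mpiJmau7upiHd3d3eIiIeImqmZmqh4iIrdy7uqmYiJq6h4mImru7mHd3d3d3iIiIm7qYiau5mYecy6q7u7qrzLh2eZiJmZmod3d4h3d3iIm8uXd4rMy7l3vLmaq8zd3bl2aKqYiYiKh3d3iId3eImruod3ib3duYjNuYiavN7cmIiKupmZmZmHd3iIiIiJmrupd3eJreypiM7JiJq83LqImavLqqqruYh3eImZiZmqqqmHd4id65iIzsqqu8y6mYiazcu6q7vIiHeJmZmZmZmaqYh3eJzriIjP3M3dy5mIiK3u26qpmZiIiZmZmZmYiJqpiHd4nNqHed/u7dy6mId53+3cqYh3Z4iaqZmIiHd3iZmId4ibuYd6//3LqaqYd57/283Kh2VYmqqZiHd3d3eJmIh3iJqod4z/2XZomZh57/ypvNyXZUmqqYd3d3d3d4iIiHeImZh3nv6oZWeJiK7/2Yib3bh2a7qYd3d3d3d3iIiHd4iIh3i925dmZniK//2Xd4rNyod9uodnd3iId3d4iId3iId3ebypiHZmeb//6WZnebzKmI65h3d3iIiId3iIh3d3d3eKqYmYh4rO//+WVWeJq7qYjrmHd3iIiIiHiIiHd3d3eJmIiaq9////+nVVZ4mqqZiPuIiIiIiIiIiIiIiIiHiJmXiazv////26hlVomqqYiI+4iIiImZmIiIiJmYiIiJmYiKzv/+26q7qGV3iaqYiIj7h3iImZmYiIiImZmZmZmIiIq9y5iIiaqYd4iZmZmIiPuHd4mqqZiId3iJqqqpmIh3iaqYeIiIiZmZmZmZmZmZ64h3irupmIh3d4iaqpmIeHd4iYiImYeJq6qYiJmZmZnriHeKzLqYiHd3iImZmId3d3eIh4maqrvMuYiIiJmZmdqHd4ztupiIiIiIiIiId3d3d4iJq8zN3cuph3d4iIiI2od3rvyoiIiIiIiIeId3d3d4mavMzMy7q6l3d3iIiIfKiHjf6od3d4iZmYd3d3iIeImqu7u6qZiaqYd3d4iIh6mYjP+4dnd3eJmph3d3eIiJmqqqqZmYd4mqh3d3iIiImZm//Jh3eIh4iaqYh4iJmqqqqpmHiZh2eKqXd3d3eIh3iu/JiIiZmIiJmqmZmau7u6qph2eJmXZom6h3d3d4iWet7JmIiaqpiImZmqqrzMu6qZh2Z4mph3eauXd3d3mqmt25iZmau6mYmZmaq7zMupmIh2ZmiamHd4q6h3eIq83NyoiImbzLqZiZmaqrzLqYd4h3ZWZ5qoeIisuoiavN3MuYiHic3cupiIiZmqu6mHd4iHdmZ4ial3iKzMu83duYmYiIed7tyqmHeIiZqqmIiIiId3d3iJqYd4m93d7sp2WImZmd/9uZmHd3eJmpmIiIiIh3d4iImZh3eJvd3bh3dmiaqs79qHiId3d4mZmIiIiIiIiIiIiJmXd4mrzKmHeIZ5q73tqGZ4iHd3iZmIiImYiIiIiId4iZh4iZq7qYiJpniazdyXZniIiIiJmIiJmZiIiIiIh3eJmYiIiaqYiau2d4re25d3eImZmZmYiZmZiIiIiIiId4iIiHd4mXZ5vM"/>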